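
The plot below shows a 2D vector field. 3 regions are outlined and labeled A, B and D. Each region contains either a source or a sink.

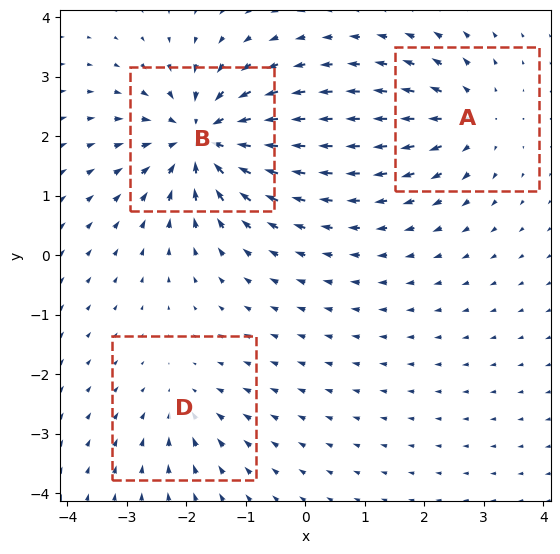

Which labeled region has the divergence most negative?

Divergence at each region's feature centre — A: about +4, B: about -6, D: about -2. Region B is most negative.

B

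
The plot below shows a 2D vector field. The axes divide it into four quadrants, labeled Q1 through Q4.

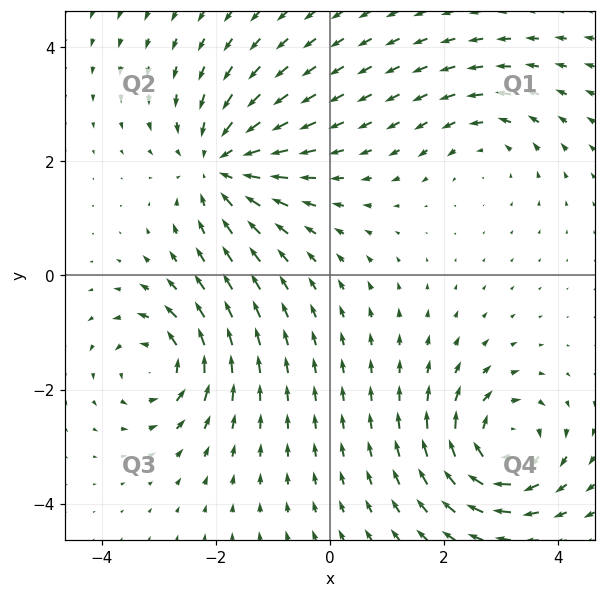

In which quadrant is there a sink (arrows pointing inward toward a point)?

Q2

The sink sits at approximately (-1.9, 1.9), which lies in quadrant Q2. The divergence there is about -5, negative as expected for a sink.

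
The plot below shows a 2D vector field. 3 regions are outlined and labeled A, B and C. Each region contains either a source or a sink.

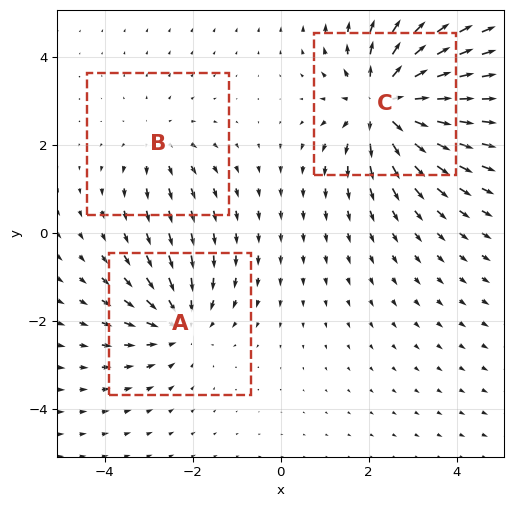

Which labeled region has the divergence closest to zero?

Divergence at each region's feature centre — A: about -3, B: about +2, C: about +5. Region B is closest to zero.

B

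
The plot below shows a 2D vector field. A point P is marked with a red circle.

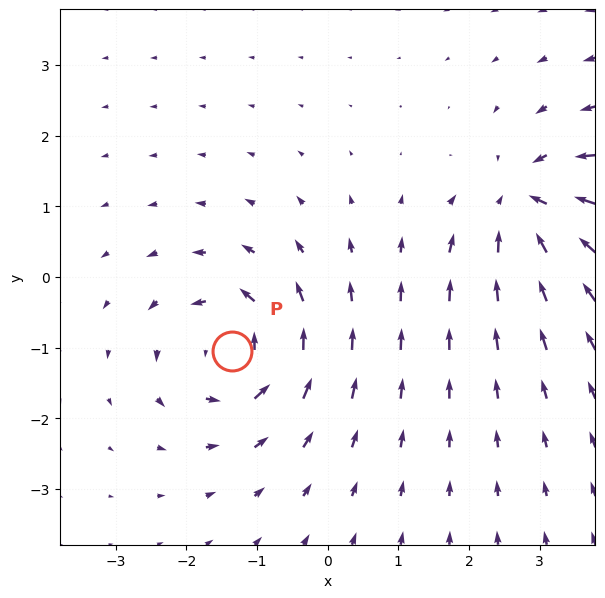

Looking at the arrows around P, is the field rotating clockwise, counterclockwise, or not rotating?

counterclockwise

Near P at (-1.4, -1.1) the arrows circulate counterclockwise. The curl (z-component) there is about +6; positive curl means counterclockwise rotation.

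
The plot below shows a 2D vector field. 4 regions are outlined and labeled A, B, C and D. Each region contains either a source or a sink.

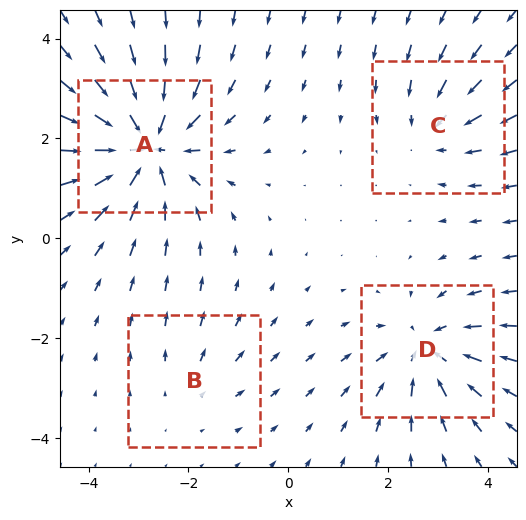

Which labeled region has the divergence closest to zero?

Divergence at each region's feature centre — A: about -8, B: about +2, C: about -3, D: about -5. Region B is closest to zero.

B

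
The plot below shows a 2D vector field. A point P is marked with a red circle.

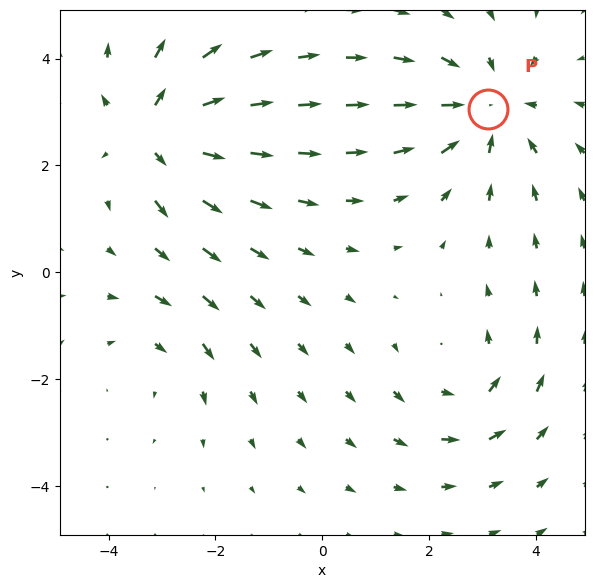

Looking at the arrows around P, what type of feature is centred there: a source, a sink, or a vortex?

At P (3.1, 3.1) the arrows converge inward. Divergence about -4, curl ≈0 — negative divergence with near-zero curl is a sink.

sink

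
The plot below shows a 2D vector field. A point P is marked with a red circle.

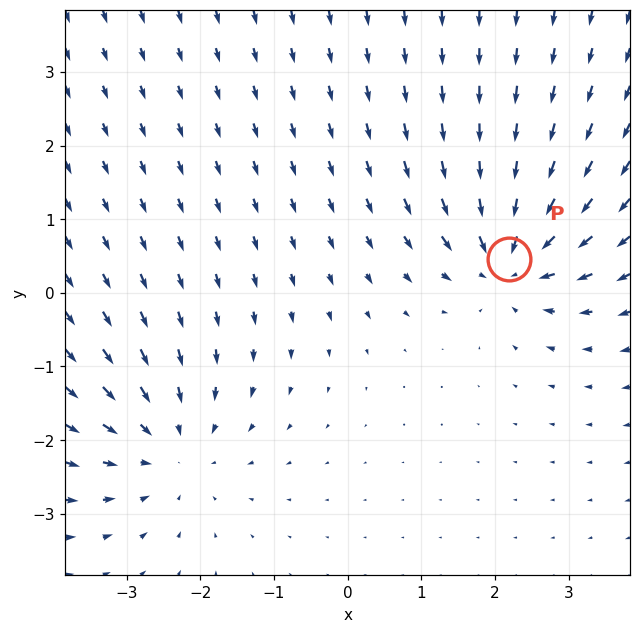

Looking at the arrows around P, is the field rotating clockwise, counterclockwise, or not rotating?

Near P at (2.2, 0.5) the arrows show no circulation. The curl there is ≈0.

not rotating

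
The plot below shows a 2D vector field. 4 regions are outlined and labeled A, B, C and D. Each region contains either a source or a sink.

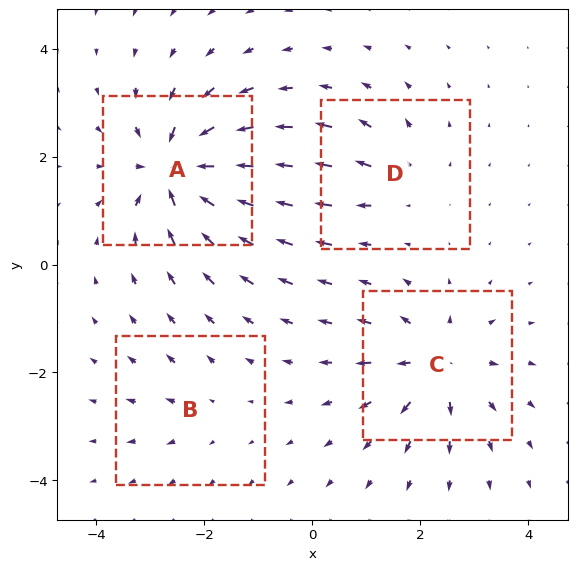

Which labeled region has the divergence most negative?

Divergence at each region's feature centre — A: about -9, B: about +2, C: about +6, D: about +4. Region A is most negative.

A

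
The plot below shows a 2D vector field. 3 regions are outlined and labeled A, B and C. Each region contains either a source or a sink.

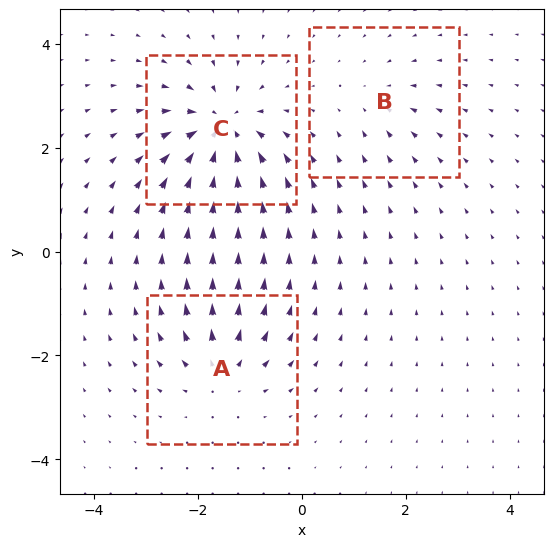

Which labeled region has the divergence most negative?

C

Divergence at each region's feature centre — A: about +4, B: about -2, C: about -6. Region C is most negative.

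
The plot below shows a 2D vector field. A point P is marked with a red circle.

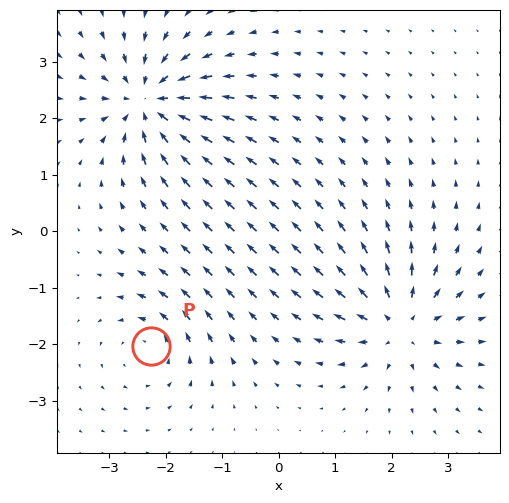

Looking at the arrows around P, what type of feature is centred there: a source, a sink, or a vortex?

vortex

At P (-2.3, -2.0) the arrows circulate counterclockwise. Divergence ≈0, curl about +4 — near-zero divergence with nonzero curl is a vortex.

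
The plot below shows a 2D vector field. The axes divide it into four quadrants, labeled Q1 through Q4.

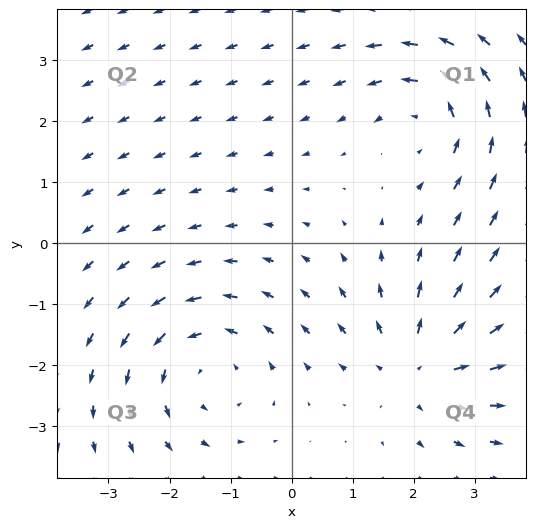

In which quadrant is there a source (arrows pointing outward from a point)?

The source sits at approximately (2.1, -2.0), which lies in quadrant Q4. The divergence there is about +5, positive as expected for a source.

Q4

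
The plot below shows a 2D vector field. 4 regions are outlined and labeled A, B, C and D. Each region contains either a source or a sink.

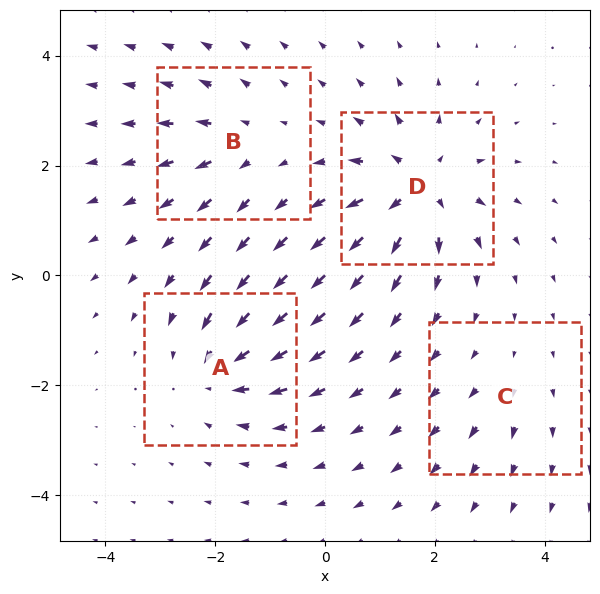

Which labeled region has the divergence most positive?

Divergence at each region's feature centre — A: about -5, B: about +4, C: about +2, D: about +7. Region D is most positive.

D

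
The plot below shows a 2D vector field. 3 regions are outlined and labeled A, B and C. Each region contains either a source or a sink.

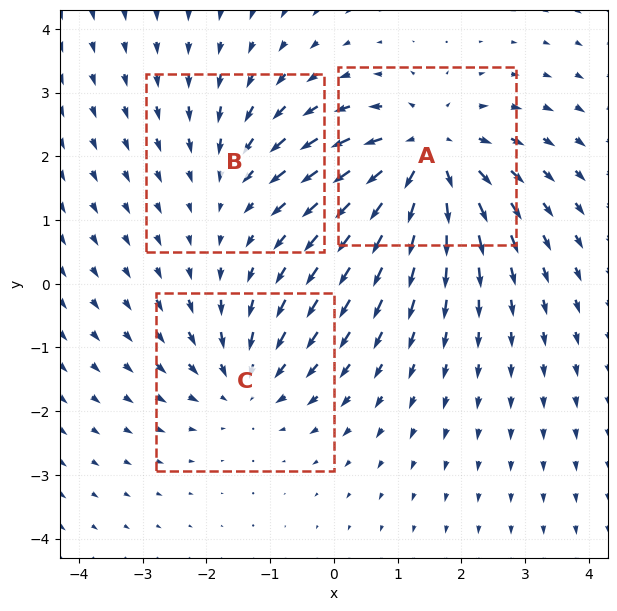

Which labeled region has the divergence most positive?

A

Divergence at each region's feature centre — A: about +5, B: about -2, C: about -3. Region A is most positive.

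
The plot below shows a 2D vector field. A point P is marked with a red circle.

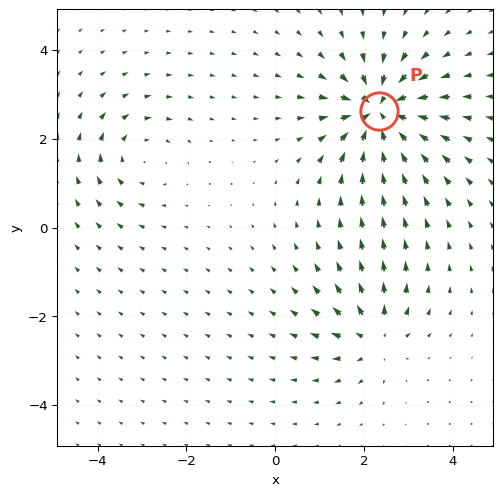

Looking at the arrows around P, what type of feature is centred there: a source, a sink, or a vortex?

sink

At P (2.3, 2.6) the arrows converge inward. Divergence about -7, curl ≈0 — negative divergence with near-zero curl is a sink.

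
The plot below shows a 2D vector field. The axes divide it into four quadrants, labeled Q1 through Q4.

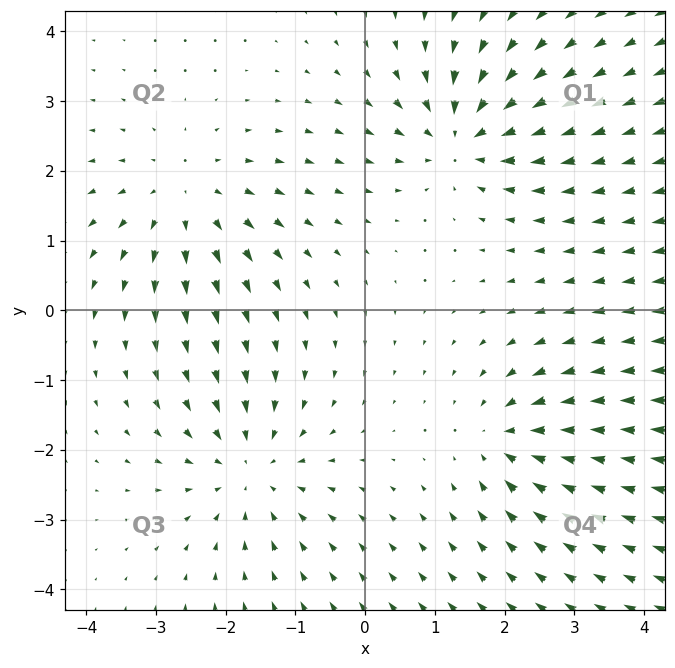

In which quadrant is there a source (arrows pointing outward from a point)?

The source sits at approximately (-2.6, 1.6), which lies in quadrant Q2. The divergence there is about +3, positive as expected for a source.

Q2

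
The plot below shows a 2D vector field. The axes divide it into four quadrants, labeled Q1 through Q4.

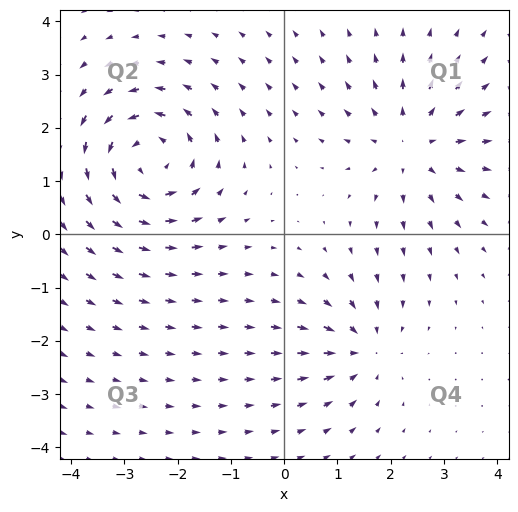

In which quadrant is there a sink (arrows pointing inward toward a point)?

Q4

The sink sits at approximately (1.5, -2.1), which lies in quadrant Q4. The divergence there is about -4, negative as expected for a sink.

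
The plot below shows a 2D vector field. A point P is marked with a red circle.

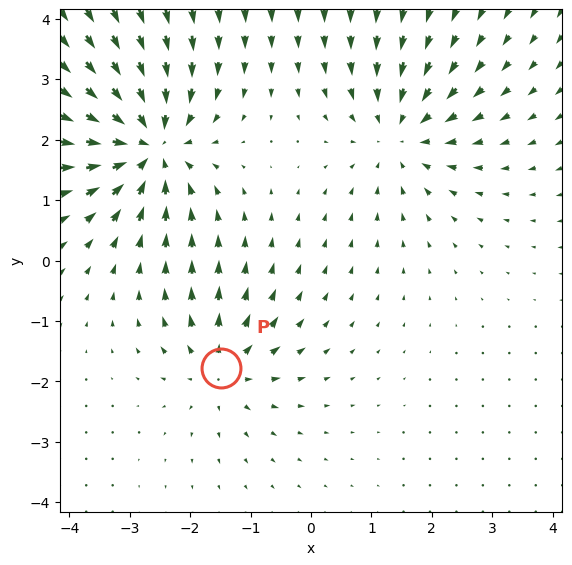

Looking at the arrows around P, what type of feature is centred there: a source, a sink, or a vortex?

At P (-1.5, -1.8) the arrows spread outward. Divergence about +4, curl ≈0 — positive divergence with near-zero curl is a source.

source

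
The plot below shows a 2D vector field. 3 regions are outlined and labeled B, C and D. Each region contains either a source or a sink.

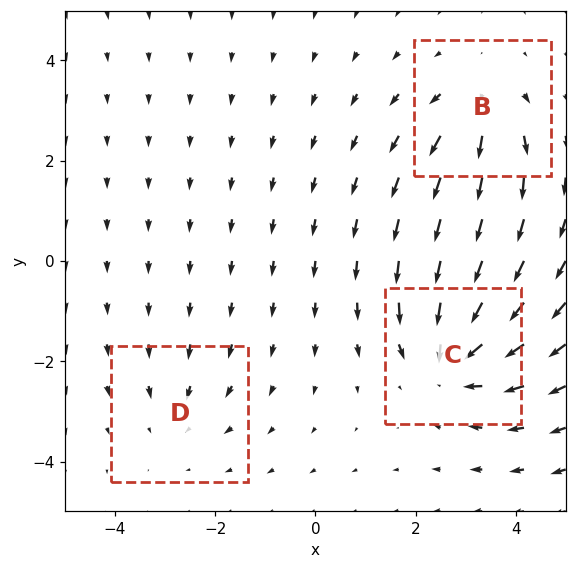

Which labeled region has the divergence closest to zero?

Divergence at each region's feature centre — B: about +3, C: about -5, D: about -2. Region D is closest to zero.

D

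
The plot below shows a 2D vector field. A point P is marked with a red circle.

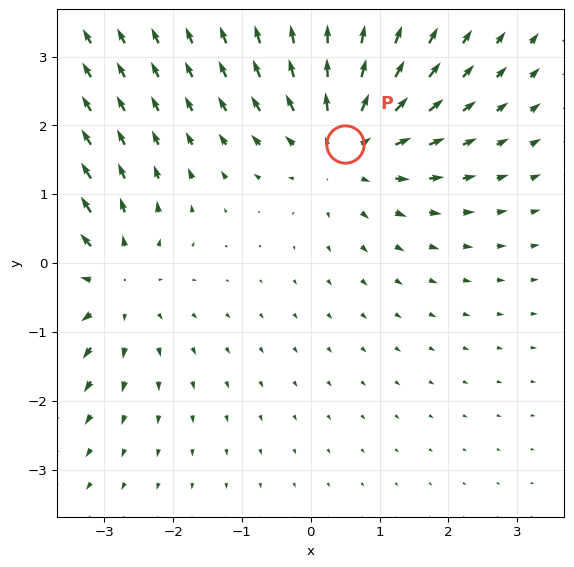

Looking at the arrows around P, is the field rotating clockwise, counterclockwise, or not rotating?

Near P at (0.5, 1.7) the arrows show no circulation. The curl there is ≈0.

not rotating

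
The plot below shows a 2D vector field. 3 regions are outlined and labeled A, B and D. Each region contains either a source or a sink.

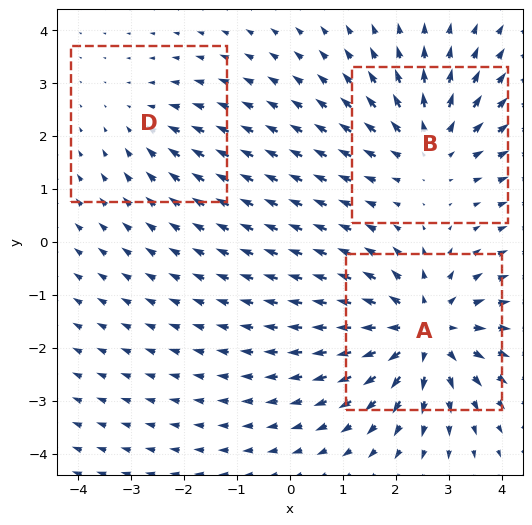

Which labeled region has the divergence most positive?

Divergence at each region's feature centre — A: about +5, B: about +3, D: about -2. Region A is most positive.

A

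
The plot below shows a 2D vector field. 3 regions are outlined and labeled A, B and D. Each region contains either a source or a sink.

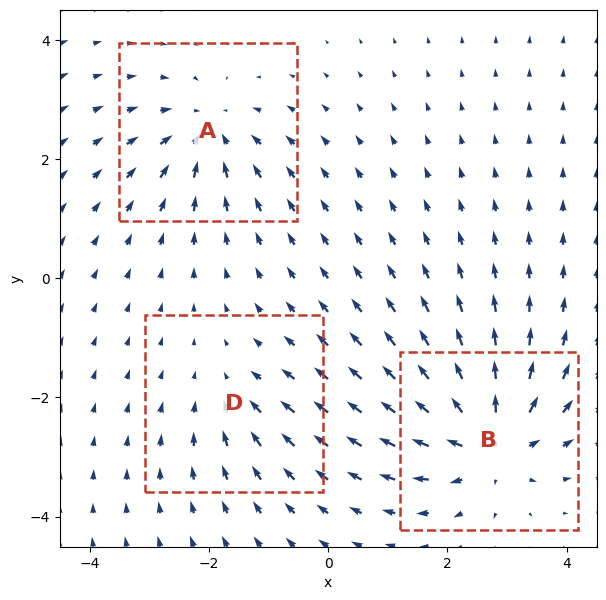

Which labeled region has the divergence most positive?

Divergence at each region's feature centre — A: about -4, B: about +5, D: about -2. Region B is most positive.

B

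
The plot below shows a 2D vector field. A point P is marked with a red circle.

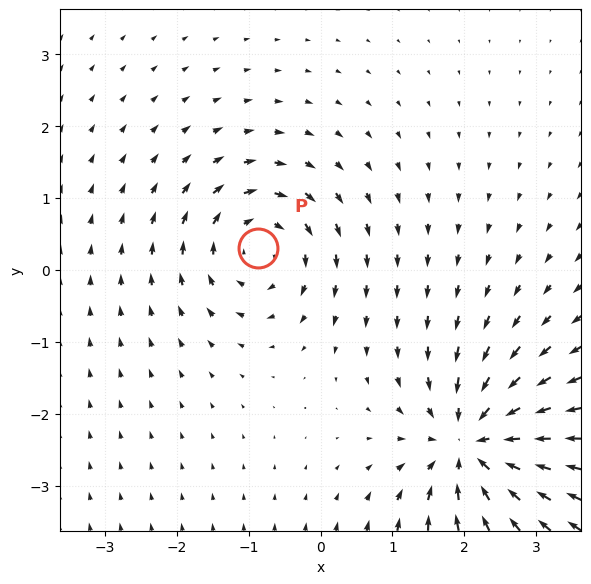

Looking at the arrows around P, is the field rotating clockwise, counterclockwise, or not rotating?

Near P at (-0.9, 0.3) the arrows circulate clockwise. The curl (z-component) there is about -4; negative curl means clockwise rotation.

clockwise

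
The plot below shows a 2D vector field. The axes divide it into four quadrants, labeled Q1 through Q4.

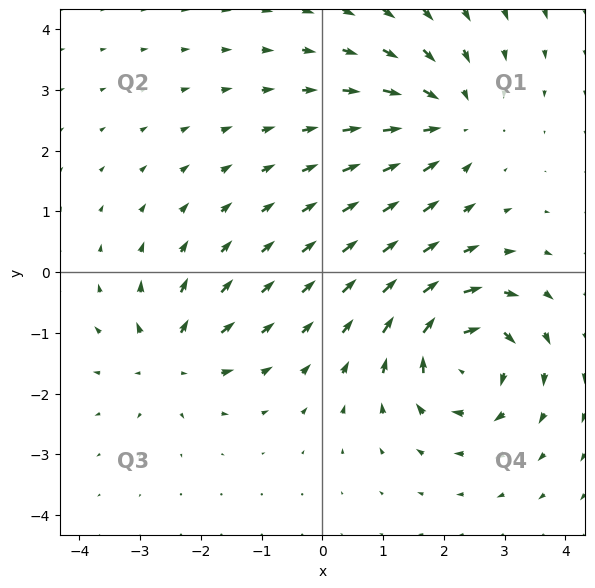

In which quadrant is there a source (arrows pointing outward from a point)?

Q3

The source sits at approximately (-2.5, -1.4), which lies in quadrant Q3. The divergence there is about +5, positive as expected for a source.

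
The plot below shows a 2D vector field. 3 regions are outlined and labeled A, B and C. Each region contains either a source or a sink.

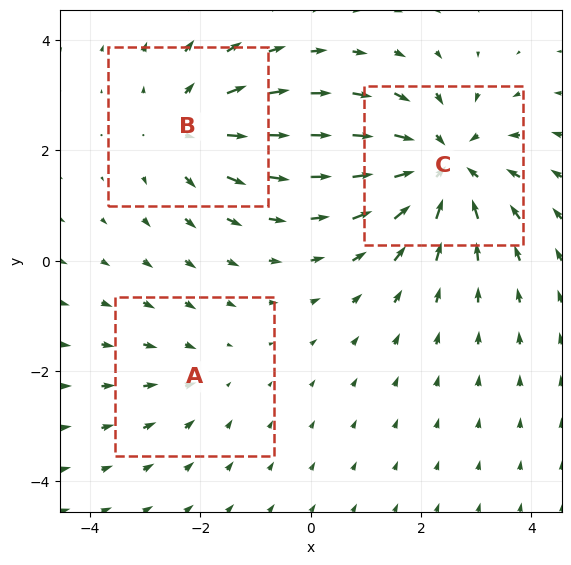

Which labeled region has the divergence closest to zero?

Divergence at each region's feature centre — A: about -2, B: about +3, C: about -5. Region A is closest to zero.

A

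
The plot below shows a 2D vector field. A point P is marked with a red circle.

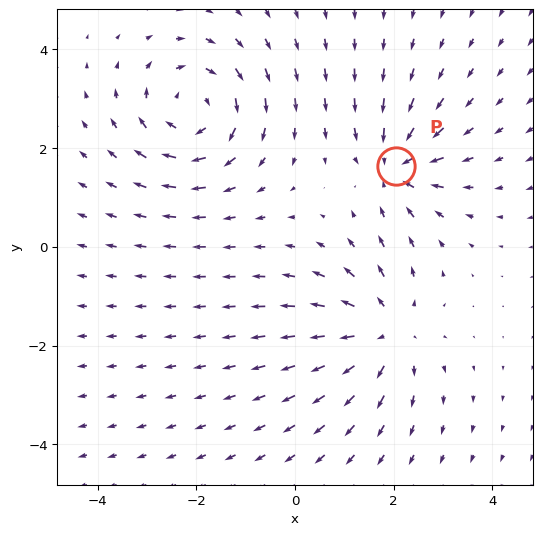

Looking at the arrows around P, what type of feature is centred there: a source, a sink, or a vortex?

At P (2.1, 1.6) the arrows converge inward. Divergence about -4, curl ≈0 — negative divergence with near-zero curl is a sink.

sink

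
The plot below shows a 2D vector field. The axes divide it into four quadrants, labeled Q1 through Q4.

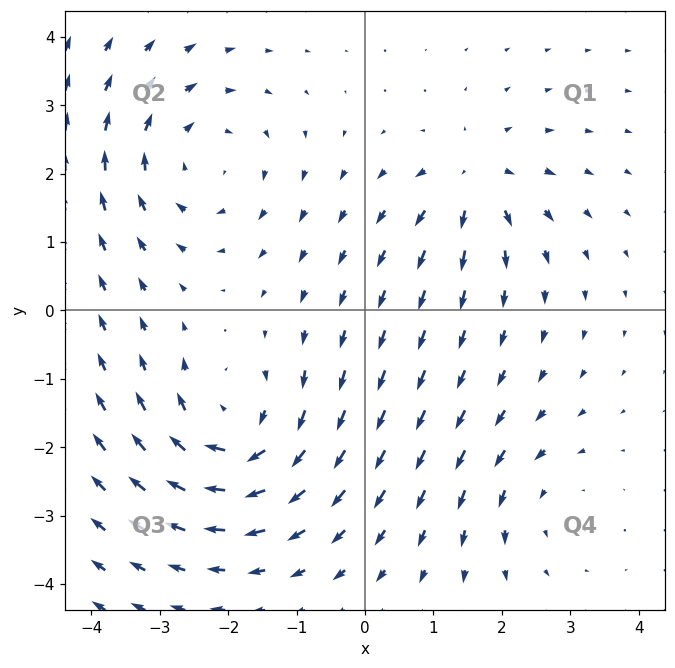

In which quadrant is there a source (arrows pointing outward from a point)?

Q1

The source sits at approximately (1.6, 1.9), which lies in quadrant Q1. The divergence there is about +5, positive as expected for a source.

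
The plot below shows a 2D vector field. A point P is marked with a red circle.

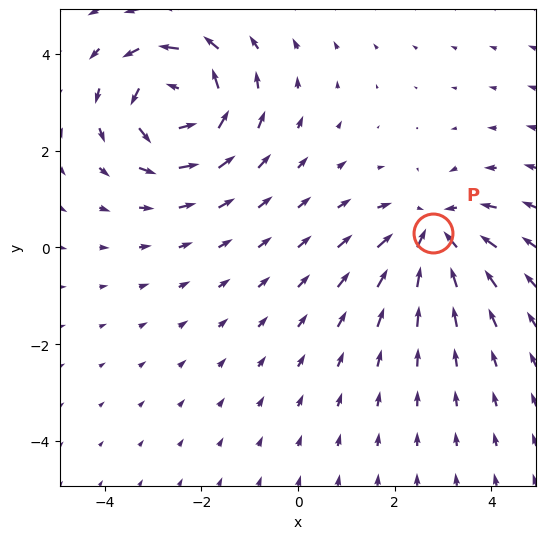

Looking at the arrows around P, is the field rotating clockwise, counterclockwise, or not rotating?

Near P at (2.8, 0.3) the arrows show no circulation. The curl there is ≈0.

not rotating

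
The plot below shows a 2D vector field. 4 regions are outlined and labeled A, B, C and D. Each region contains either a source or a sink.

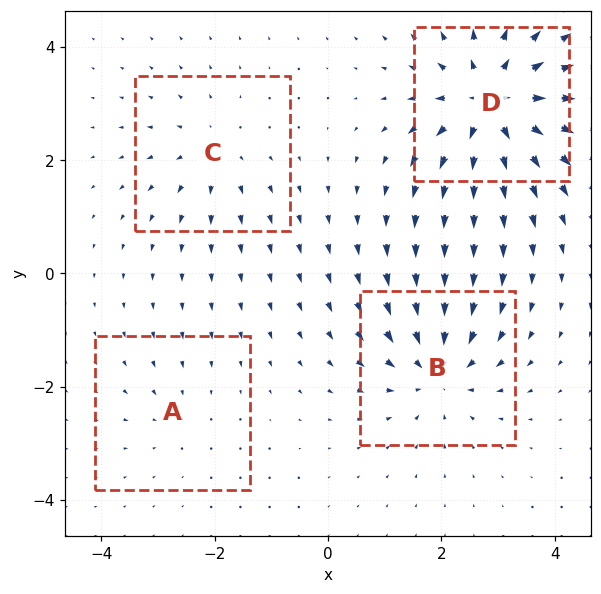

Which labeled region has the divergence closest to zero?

A

Divergence at each region's feature centre — A: about -2, B: about -5, C: about +4, D: about +8. Region A is closest to zero.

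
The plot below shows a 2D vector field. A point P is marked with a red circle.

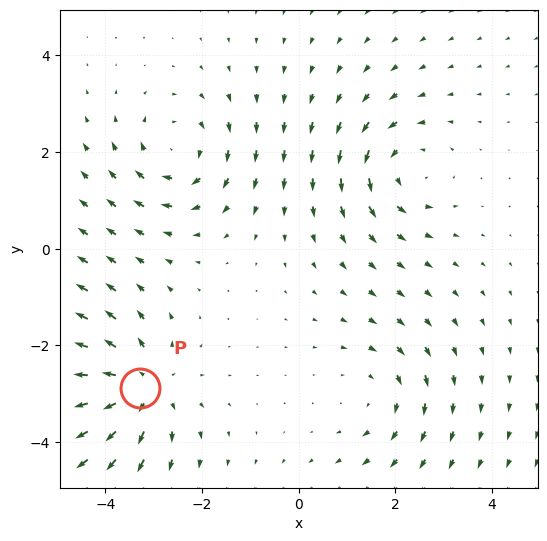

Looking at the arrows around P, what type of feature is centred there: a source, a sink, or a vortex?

source

At P (-3.3, -2.9) the arrows spread outward. Divergence about +4, curl ≈0 — positive divergence with near-zero curl is a source.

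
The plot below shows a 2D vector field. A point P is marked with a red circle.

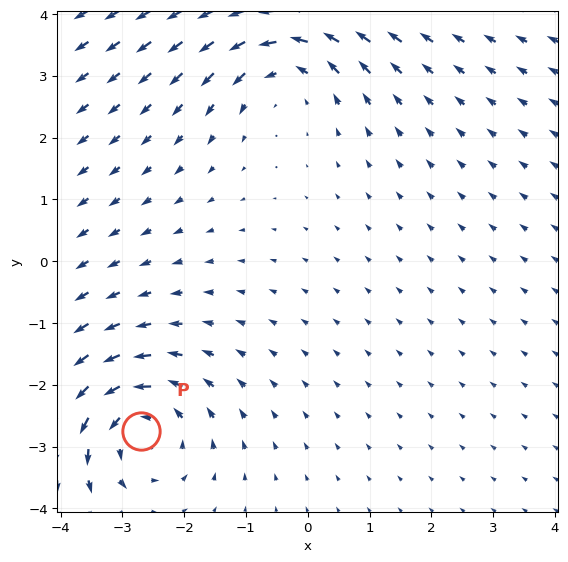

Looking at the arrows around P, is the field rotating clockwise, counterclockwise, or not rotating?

Near P at (-2.7, -2.7) the arrows circulate counterclockwise. The curl (z-component) there is about +3; positive curl means counterclockwise rotation.

counterclockwise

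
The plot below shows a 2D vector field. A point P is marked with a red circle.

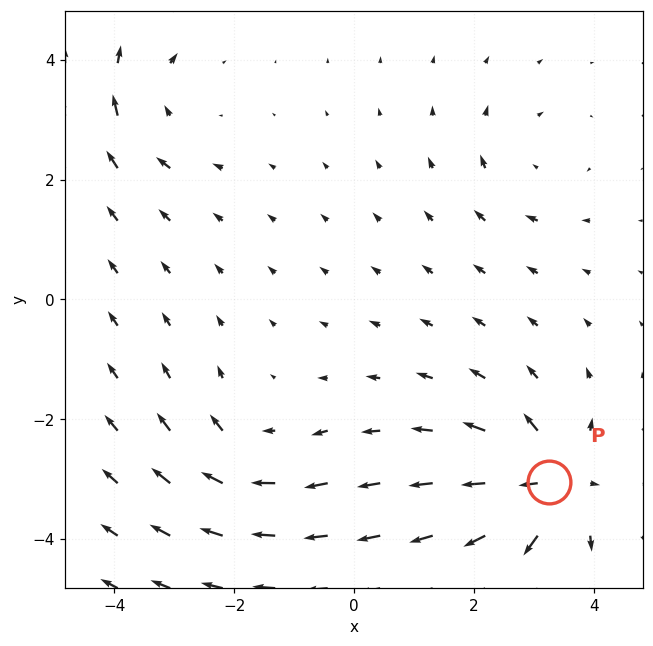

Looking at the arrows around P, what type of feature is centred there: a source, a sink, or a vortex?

At P (3.3, -3.1) the arrows spread outward. Divergence about +7, curl ≈0 — positive divergence with near-zero curl is a source.

source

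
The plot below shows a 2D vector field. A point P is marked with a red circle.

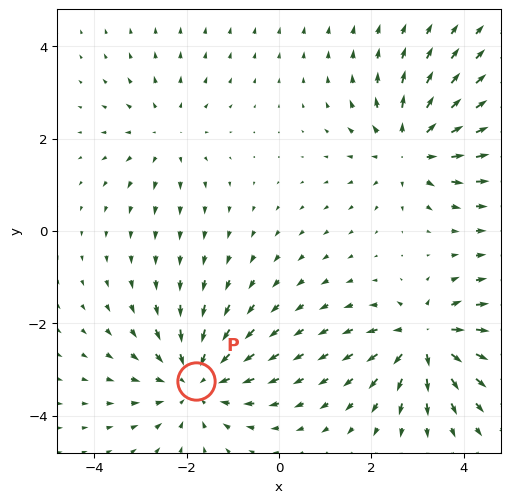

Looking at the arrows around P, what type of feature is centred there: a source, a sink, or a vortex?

sink

At P (-1.8, -3.3) the arrows converge inward. Divergence about -4, curl ≈0 — negative divergence with near-zero curl is a sink.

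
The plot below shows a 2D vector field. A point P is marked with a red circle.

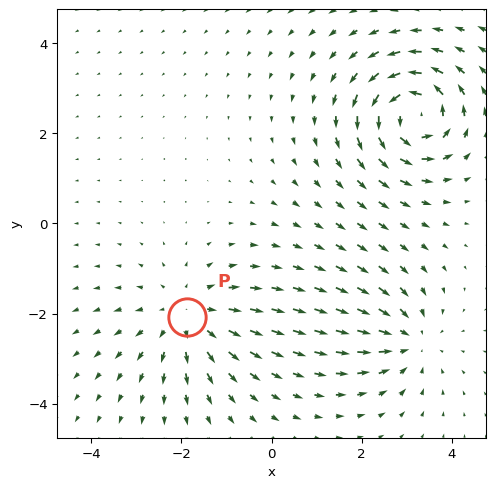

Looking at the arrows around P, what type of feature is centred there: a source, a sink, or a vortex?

source

At P (-1.9, -2.1) the arrows spread outward. Divergence about +4, curl ≈0 — positive divergence with near-zero curl is a source.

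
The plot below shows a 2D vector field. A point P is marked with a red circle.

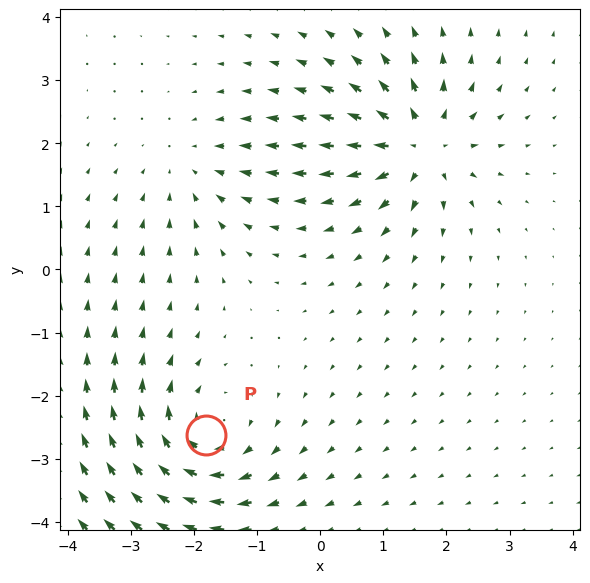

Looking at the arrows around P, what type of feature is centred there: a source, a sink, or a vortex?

vortex

At P (-1.8, -2.6) the arrows circulate clockwise. Divergence ≈0, curl about -4 — near-zero divergence with nonzero curl is a vortex.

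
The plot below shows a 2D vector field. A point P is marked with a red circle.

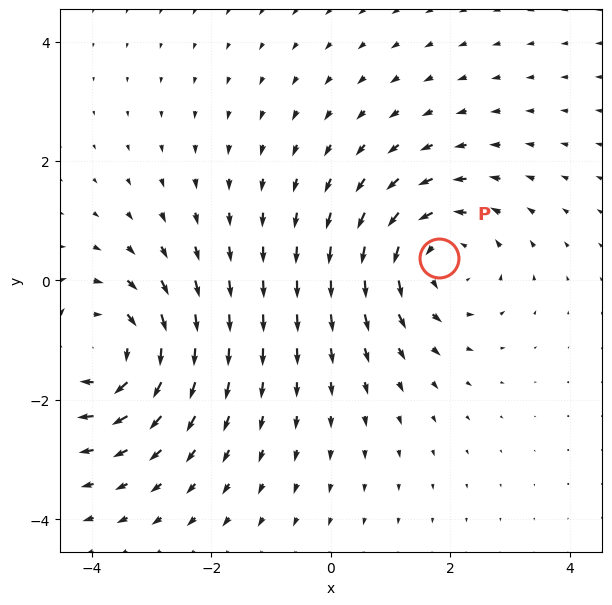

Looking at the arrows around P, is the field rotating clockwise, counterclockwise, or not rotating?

Near P at (1.8, 0.4) the arrows circulate counterclockwise. The curl (z-component) there is about +4; positive curl means counterclockwise rotation.

counterclockwise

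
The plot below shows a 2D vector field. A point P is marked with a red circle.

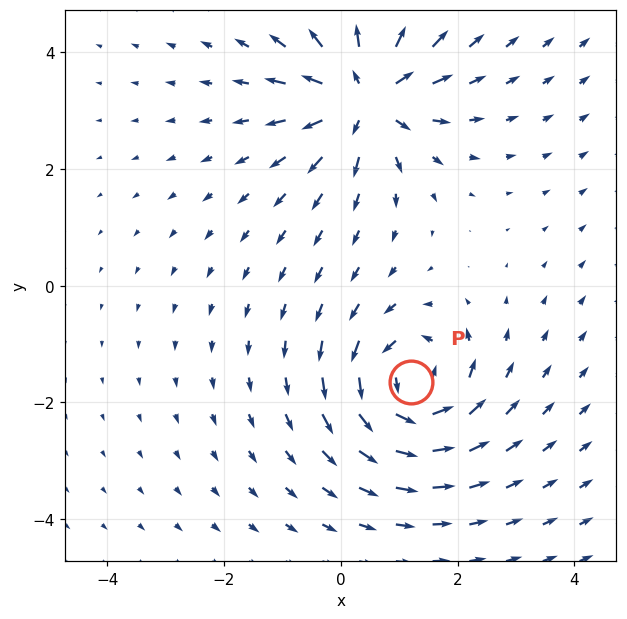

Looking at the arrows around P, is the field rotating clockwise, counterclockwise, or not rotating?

Near P at (1.2, -1.7) the arrows circulate counterclockwise. The curl (z-component) there is about +5; positive curl means counterclockwise rotation.

counterclockwise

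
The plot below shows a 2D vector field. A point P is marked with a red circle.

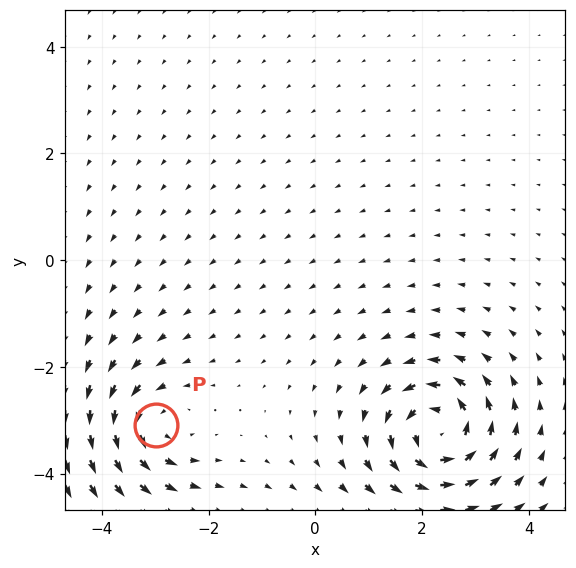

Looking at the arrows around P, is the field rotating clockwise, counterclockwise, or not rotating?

Near P at (-3.0, -3.1) the arrows circulate counterclockwise. The curl (z-component) there is about +5; positive curl means counterclockwise rotation.

counterclockwise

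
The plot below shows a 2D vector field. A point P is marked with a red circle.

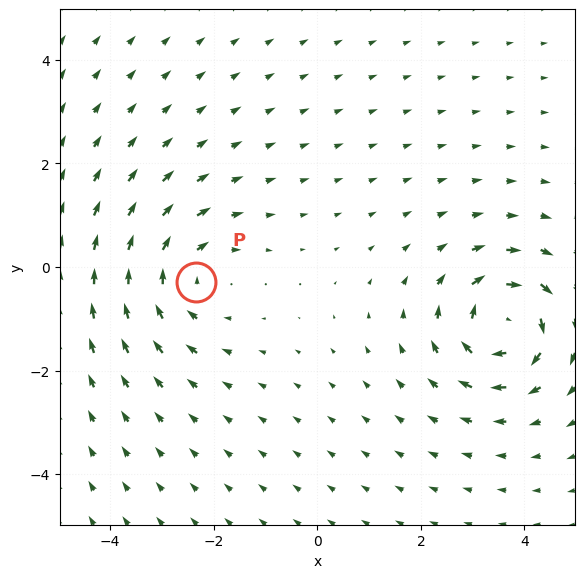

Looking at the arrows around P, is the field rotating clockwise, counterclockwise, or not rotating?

Near P at (-2.3, -0.3) the arrows circulate clockwise. The curl (z-component) there is about -2; negative curl means clockwise rotation.

clockwise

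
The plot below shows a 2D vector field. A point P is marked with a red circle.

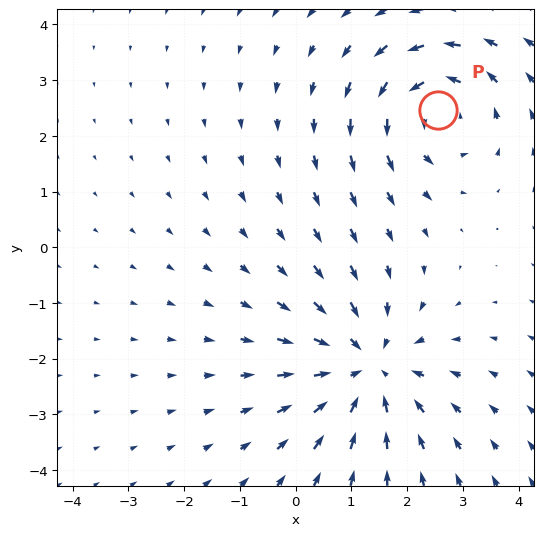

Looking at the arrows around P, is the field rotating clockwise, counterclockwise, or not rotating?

Near P at (2.6, 2.5) the arrows circulate counterclockwise. The curl (z-component) there is about +4; positive curl means counterclockwise rotation.

counterclockwise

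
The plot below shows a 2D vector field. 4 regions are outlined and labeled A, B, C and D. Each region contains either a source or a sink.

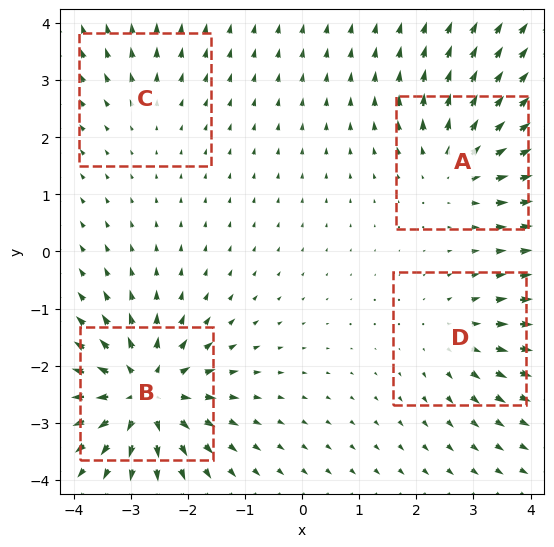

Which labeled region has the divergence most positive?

B

Divergence at each region's feature centre — A: about +5, B: about +8, C: about +2, D: about +4. Region B is most positive.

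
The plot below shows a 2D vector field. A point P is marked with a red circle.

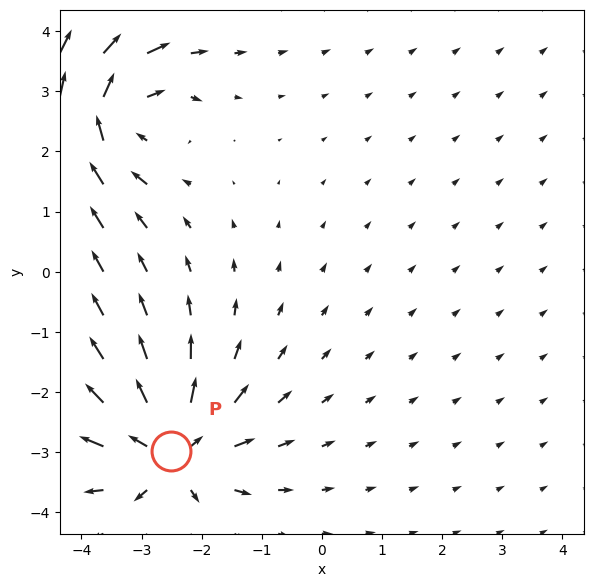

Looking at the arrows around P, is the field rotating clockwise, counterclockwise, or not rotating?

Near P at (-2.5, -3.0) the arrows show no circulation. The curl there is ≈0.

not rotating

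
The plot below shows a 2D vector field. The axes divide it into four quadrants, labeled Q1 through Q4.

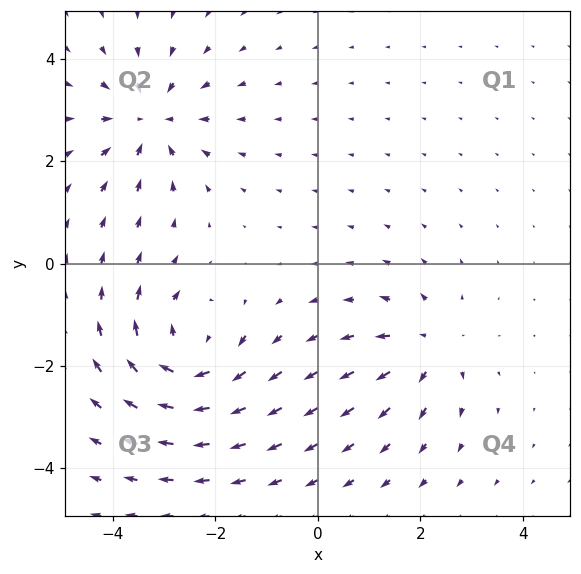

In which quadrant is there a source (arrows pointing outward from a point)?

The source sits at approximately (2.2, -1.6), which lies in quadrant Q4. The divergence there is about +3, positive as expected for a source.

Q4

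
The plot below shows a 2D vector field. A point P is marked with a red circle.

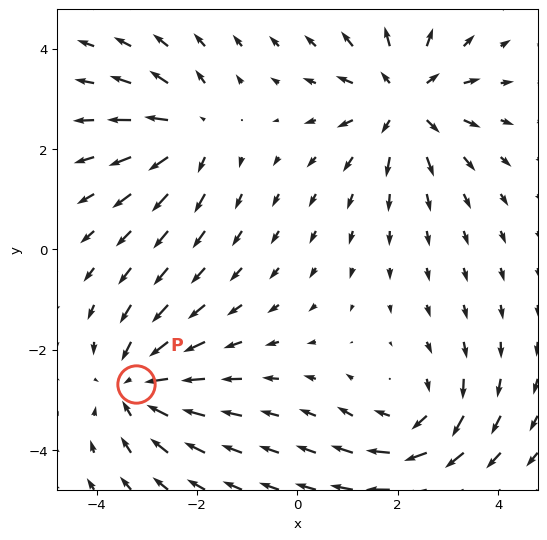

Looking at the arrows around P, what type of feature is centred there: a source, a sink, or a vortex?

At P (-3.2, -2.7) the arrows converge inward. Divergence about -4, curl ≈0 — negative divergence with near-zero curl is a sink.

sink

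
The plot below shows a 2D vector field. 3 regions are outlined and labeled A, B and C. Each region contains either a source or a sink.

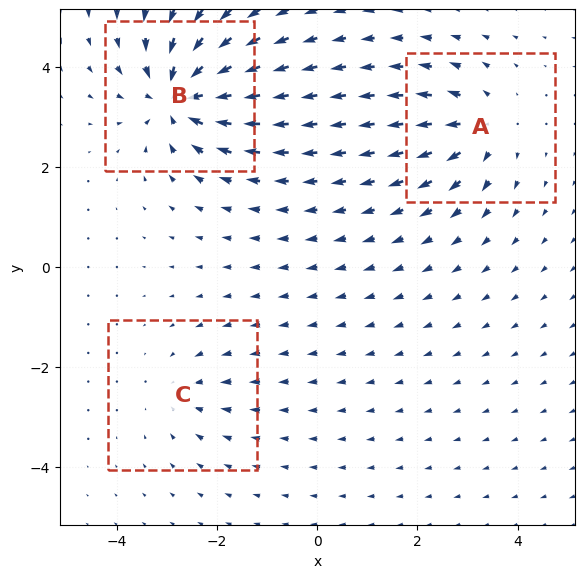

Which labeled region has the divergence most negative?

Divergence at each region's feature centre — A: about +4, B: about -6, C: about -2. Region B is most negative.

B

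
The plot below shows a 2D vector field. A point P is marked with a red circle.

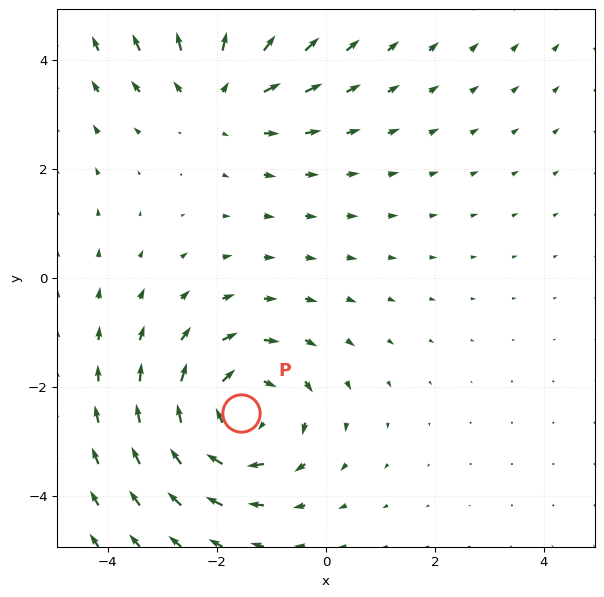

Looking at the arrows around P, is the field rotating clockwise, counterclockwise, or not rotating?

Near P at (-1.6, -2.5) the arrows circulate clockwise. The curl (z-component) there is about -3; negative curl means clockwise rotation.

clockwise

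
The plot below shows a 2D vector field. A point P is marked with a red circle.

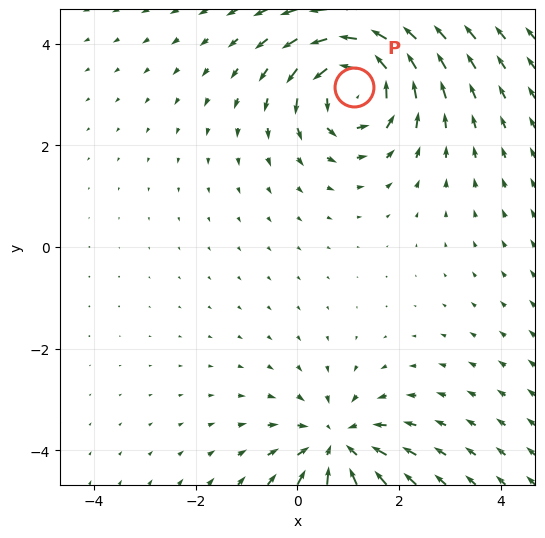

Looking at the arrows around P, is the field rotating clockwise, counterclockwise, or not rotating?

Near P at (1.1, 3.1) the arrows circulate counterclockwise. The curl (z-component) there is about +4; positive curl means counterclockwise rotation.

counterclockwise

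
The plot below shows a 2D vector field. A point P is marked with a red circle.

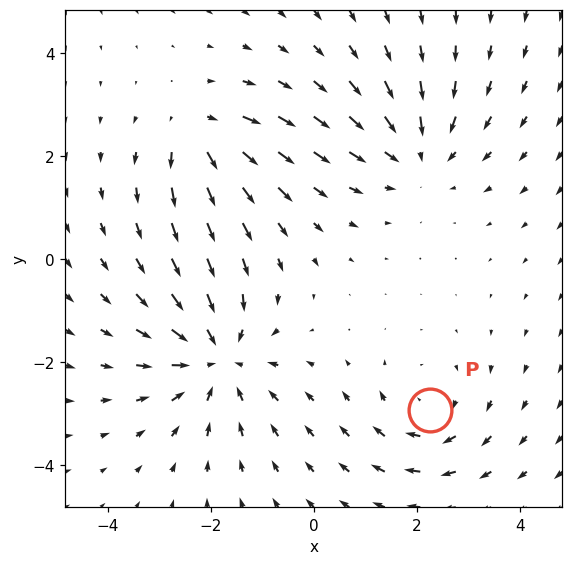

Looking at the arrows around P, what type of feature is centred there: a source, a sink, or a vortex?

vortex

At P (2.3, -2.9) the arrows circulate clockwise. Divergence ≈0, curl about -3 — near-zero divergence with nonzero curl is a vortex.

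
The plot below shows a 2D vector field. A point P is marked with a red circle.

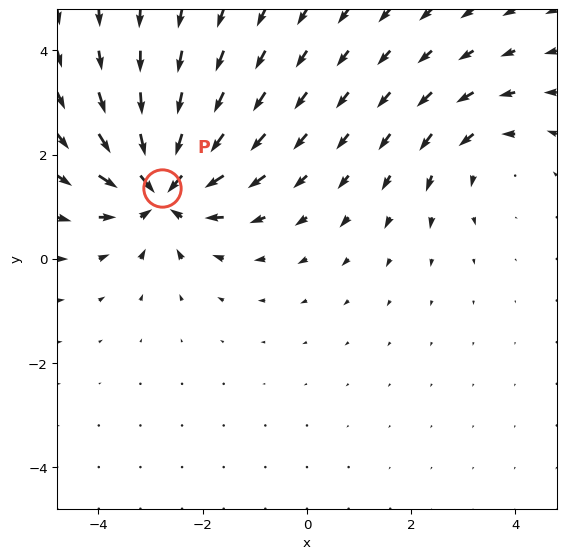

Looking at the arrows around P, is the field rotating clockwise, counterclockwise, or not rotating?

not rotating

Near P at (-2.8, 1.4) the arrows show no circulation. The curl there is ≈0.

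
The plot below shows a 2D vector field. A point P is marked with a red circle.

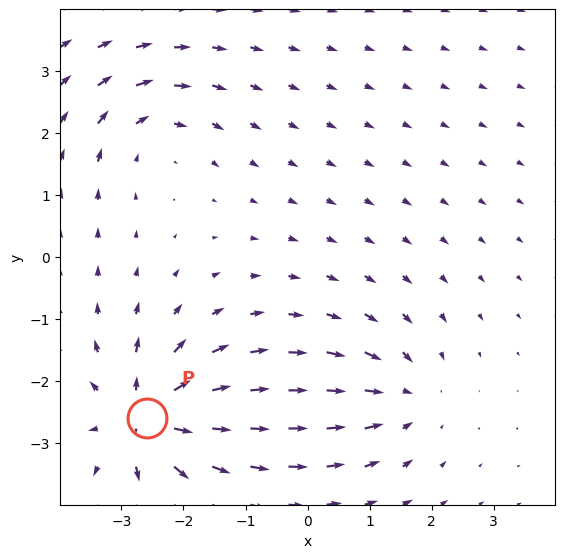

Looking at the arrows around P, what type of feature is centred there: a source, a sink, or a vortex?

At P (-2.6, -2.6) the arrows spread outward. Divergence about +7, curl ≈0 — positive divergence with near-zero curl is a source.

source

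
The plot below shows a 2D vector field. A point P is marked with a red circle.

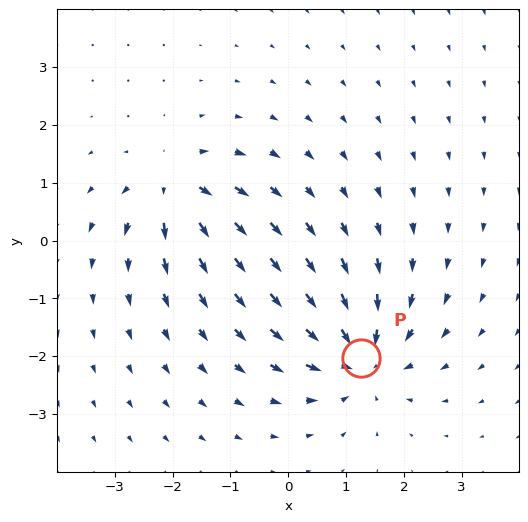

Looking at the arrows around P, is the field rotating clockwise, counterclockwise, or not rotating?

Near P at (1.3, -2.0) the arrows show no circulation. The curl there is ≈0.

not rotating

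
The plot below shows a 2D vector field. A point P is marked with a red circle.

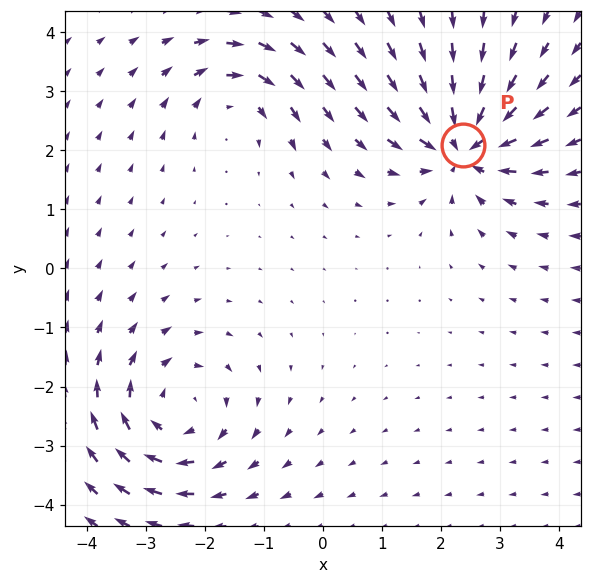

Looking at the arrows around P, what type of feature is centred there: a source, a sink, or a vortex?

sink

At P (2.4, 2.1) the arrows converge inward. Divergence about -7, curl ≈0 — negative divergence with near-zero curl is a sink.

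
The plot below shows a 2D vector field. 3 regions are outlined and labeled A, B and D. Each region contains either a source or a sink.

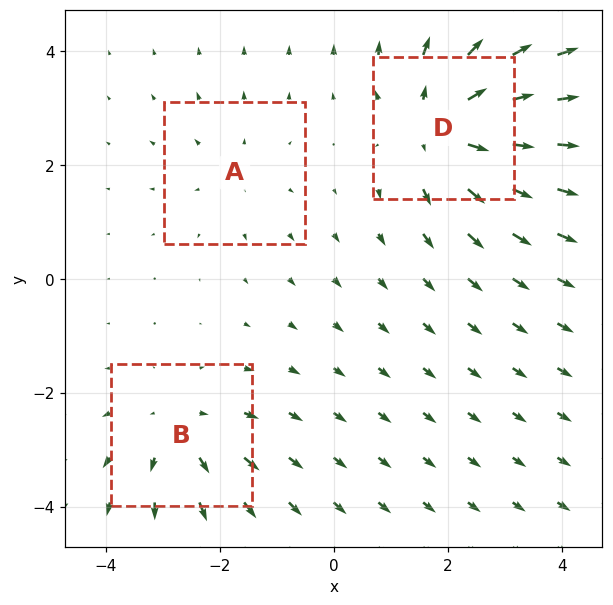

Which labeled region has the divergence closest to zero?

Divergence at each region's feature centre — A: about +2, B: about +3, D: about +5. Region A is closest to zero.

A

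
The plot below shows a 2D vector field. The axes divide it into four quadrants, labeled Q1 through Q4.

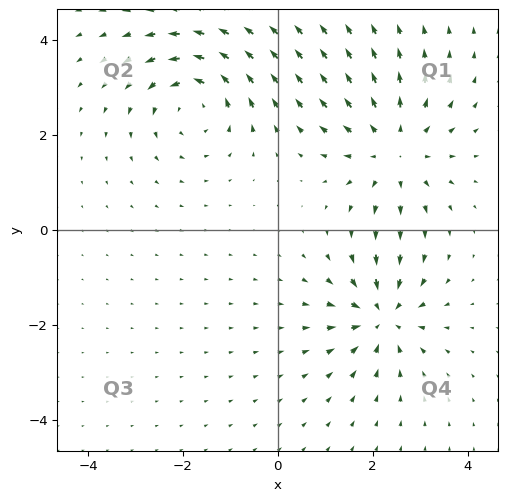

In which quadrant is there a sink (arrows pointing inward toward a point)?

The sink sits at approximately (2.2, -1.8), which lies in quadrant Q4. The divergence there is about -5, negative as expected for a sink.

Q4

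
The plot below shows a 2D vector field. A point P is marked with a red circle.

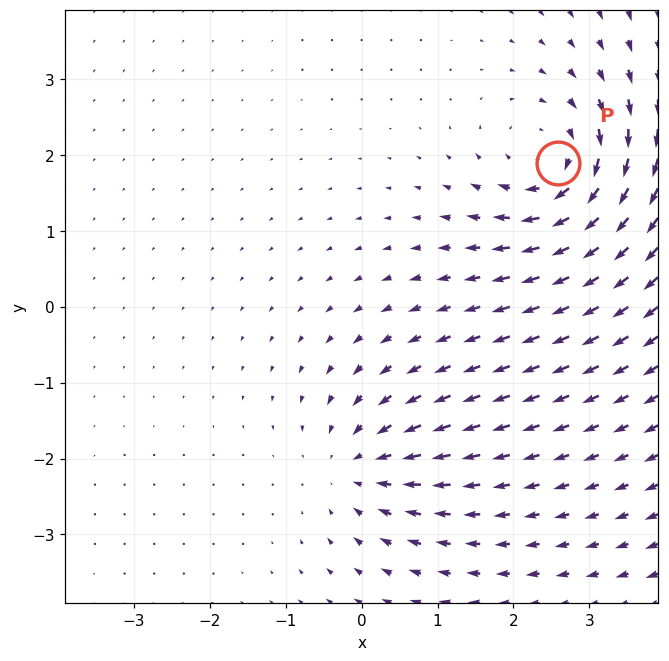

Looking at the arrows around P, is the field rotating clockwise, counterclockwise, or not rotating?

Near P at (2.6, 1.9) the arrows circulate clockwise. The curl (z-component) there is about -6; negative curl means clockwise rotation.

clockwise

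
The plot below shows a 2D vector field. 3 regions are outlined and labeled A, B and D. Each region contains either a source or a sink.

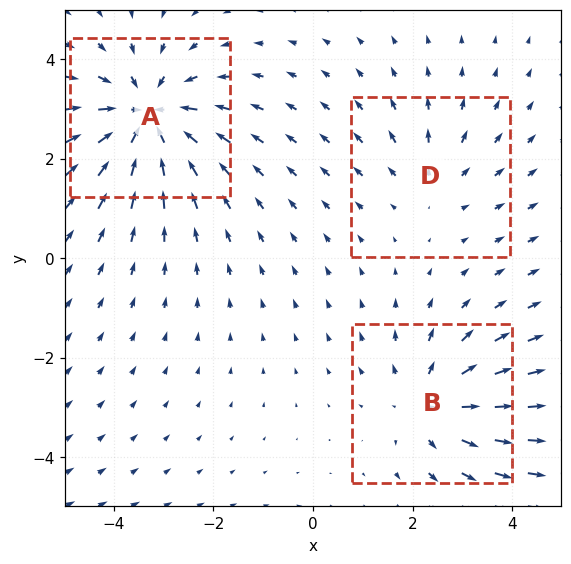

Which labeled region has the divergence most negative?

A

Divergence at each region's feature centre — A: about -5, B: about +3, D: about +2. Region A is most negative.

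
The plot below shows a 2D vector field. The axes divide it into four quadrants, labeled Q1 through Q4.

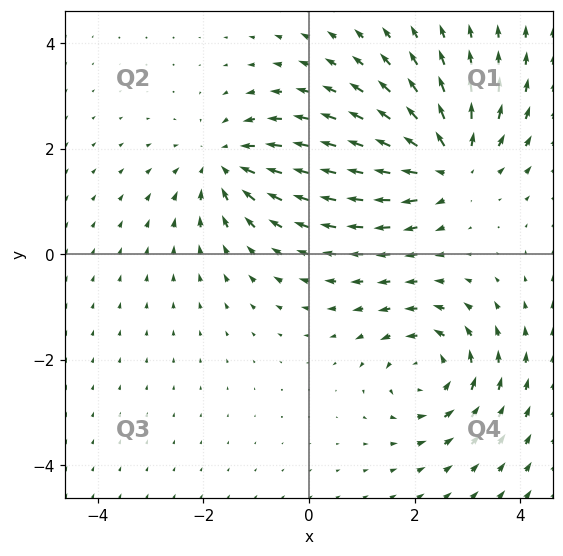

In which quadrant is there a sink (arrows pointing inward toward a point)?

The sink sits at approximately (-1.6, 1.7), which lies in quadrant Q2. The divergence there is about -4, negative as expected for a sink.

Q2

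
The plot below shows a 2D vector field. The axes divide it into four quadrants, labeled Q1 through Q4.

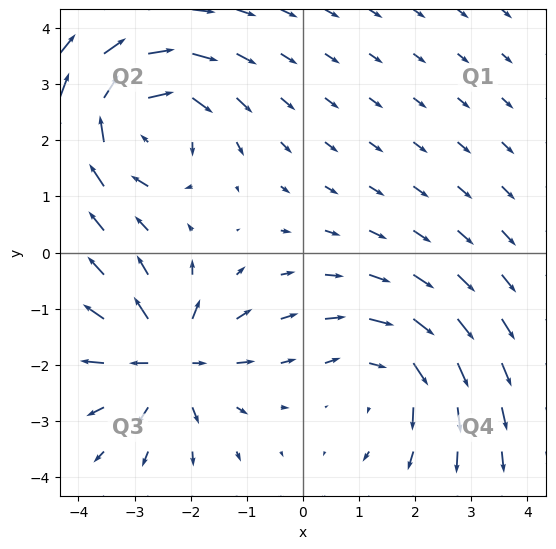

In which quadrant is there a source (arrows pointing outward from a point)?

Q3

The source sits at approximately (-2.4, -1.9), which lies in quadrant Q3. The divergence there is about +5, positive as expected for a source.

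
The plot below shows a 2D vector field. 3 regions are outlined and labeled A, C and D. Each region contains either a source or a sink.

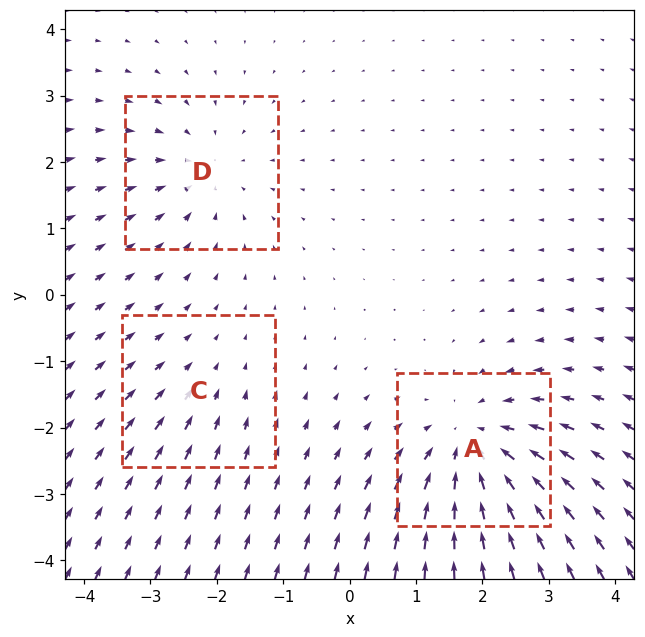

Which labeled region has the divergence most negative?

Divergence at each region's feature centre — A: about -5, C: about -2, D: about -3. Region A is most negative.

A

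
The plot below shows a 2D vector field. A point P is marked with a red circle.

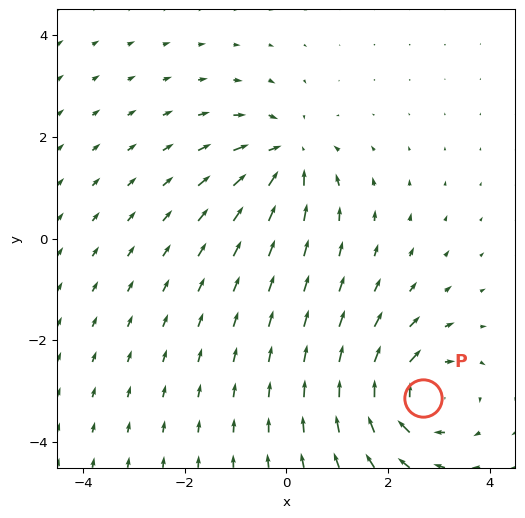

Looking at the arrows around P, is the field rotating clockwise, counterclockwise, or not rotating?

Near P at (2.7, -3.1) the arrows circulate clockwise. The curl (z-component) there is about -4; negative curl means clockwise rotation.

clockwise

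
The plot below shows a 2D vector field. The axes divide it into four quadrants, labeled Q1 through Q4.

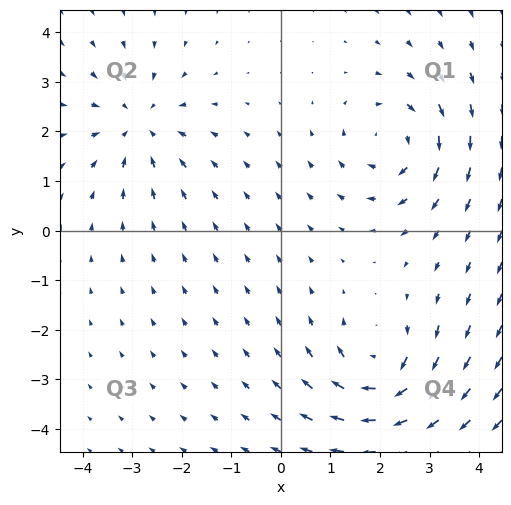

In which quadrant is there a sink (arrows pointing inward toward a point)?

The sink sits at approximately (-2.9, 2.1), which lies in quadrant Q2. The divergence there is about -2, negative as expected for a sink.

Q2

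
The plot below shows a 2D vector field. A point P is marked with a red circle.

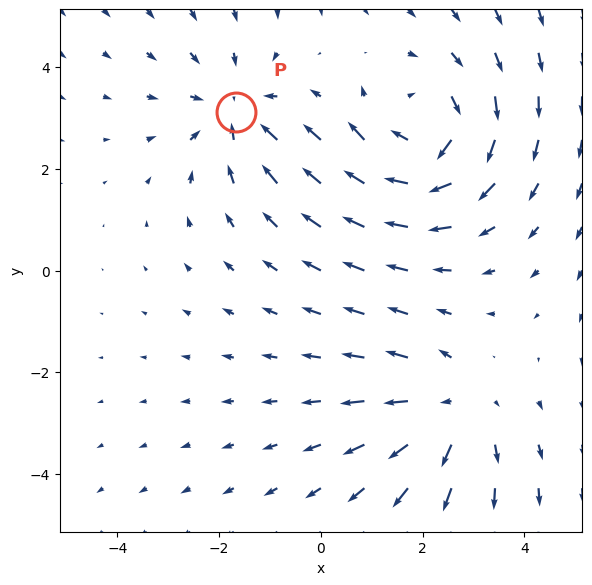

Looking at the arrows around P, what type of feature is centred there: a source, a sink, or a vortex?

At P (-1.7, 3.1) the arrows converge inward. Divergence about -3, curl ≈0 — negative divergence with near-zero curl is a sink.

sink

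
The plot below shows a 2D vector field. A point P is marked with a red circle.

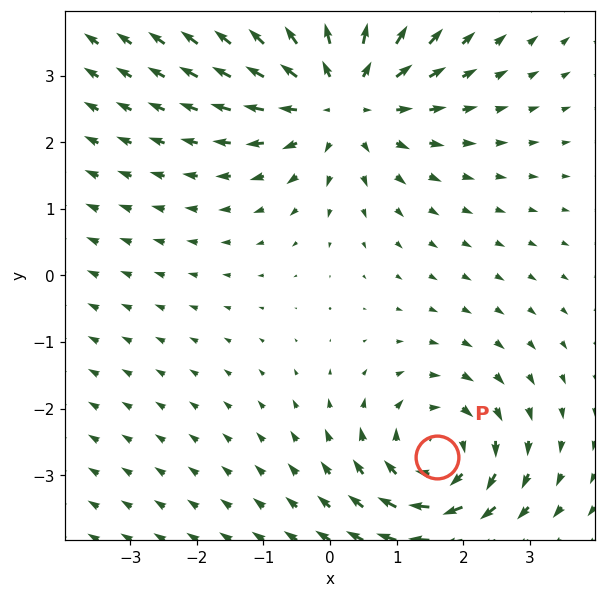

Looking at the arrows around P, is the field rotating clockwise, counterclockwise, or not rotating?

clockwise

Near P at (1.6, -2.7) the arrows circulate clockwise. The curl (z-component) there is about -4; negative curl means clockwise rotation.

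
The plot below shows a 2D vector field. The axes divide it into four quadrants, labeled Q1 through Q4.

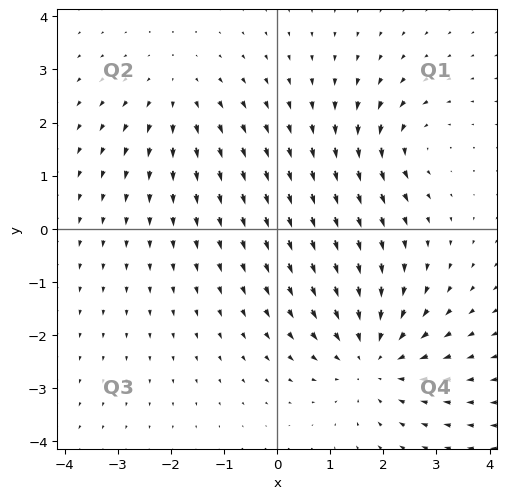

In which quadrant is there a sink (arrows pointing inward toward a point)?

Q4

The sink sits at approximately (1.8, -2.4), which lies in quadrant Q4. The divergence there is about -3, negative as expected for a sink.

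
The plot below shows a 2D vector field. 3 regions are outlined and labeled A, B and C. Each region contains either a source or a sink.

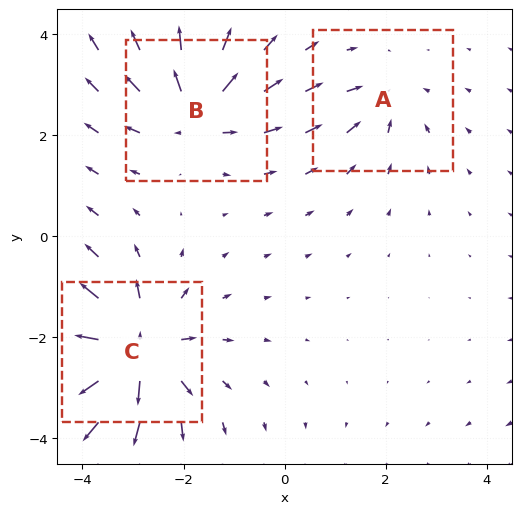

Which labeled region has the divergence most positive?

Divergence at each region's feature centre — A: about -2, B: about +4, C: about +6. Region C is most positive.

C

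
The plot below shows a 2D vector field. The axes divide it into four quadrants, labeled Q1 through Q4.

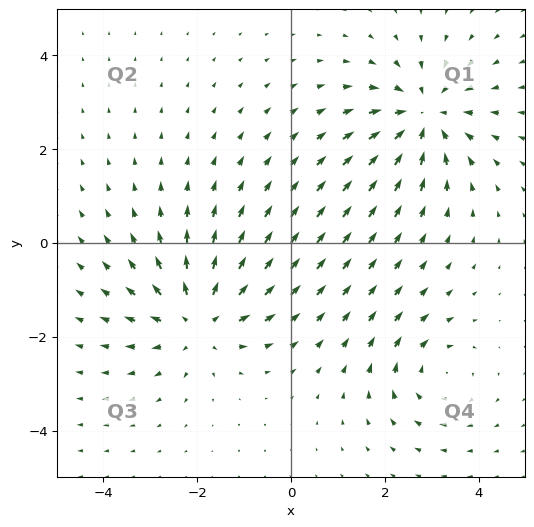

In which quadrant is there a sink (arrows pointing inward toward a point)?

Q1

The sink sits at approximately (2.8, 2.7), which lies in quadrant Q1. The divergence there is about -4, negative as expected for a sink.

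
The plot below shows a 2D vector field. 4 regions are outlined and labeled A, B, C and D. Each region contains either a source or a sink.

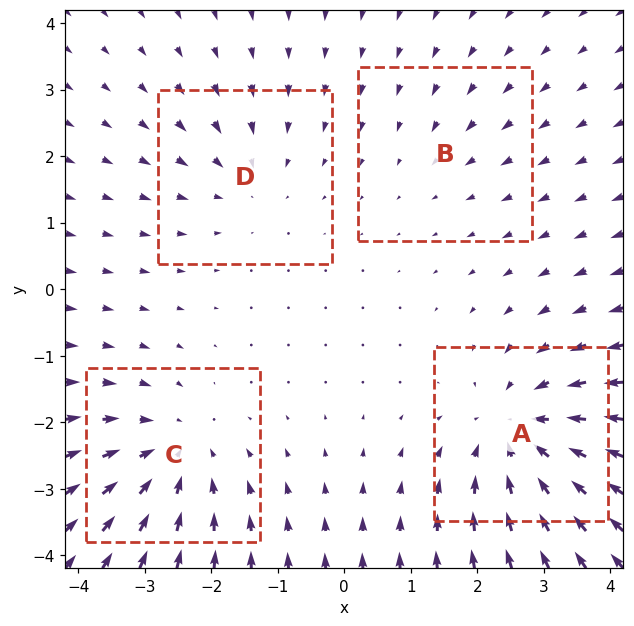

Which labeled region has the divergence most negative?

Divergence at each region's feature centre — A: about -6, B: about -2, C: about -5, D: about -3. Region A is most negative.

A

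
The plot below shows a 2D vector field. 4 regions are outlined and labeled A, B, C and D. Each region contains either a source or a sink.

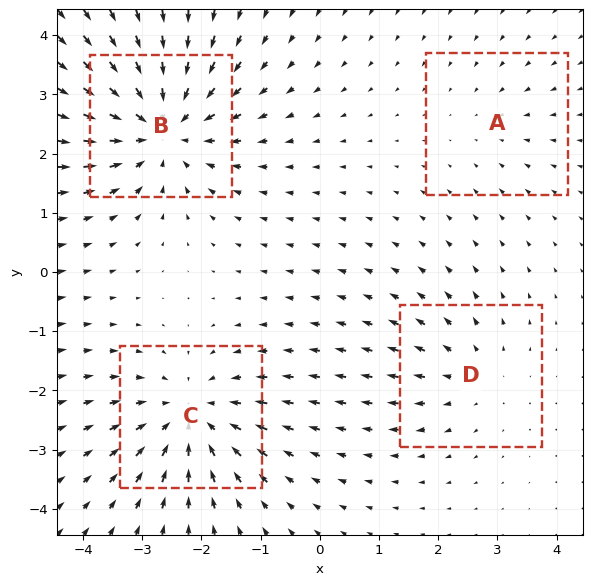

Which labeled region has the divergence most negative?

Divergence at each region's feature centre — A: about -2, B: about -6, C: about -5, D: about +3. Region B is most negative.

B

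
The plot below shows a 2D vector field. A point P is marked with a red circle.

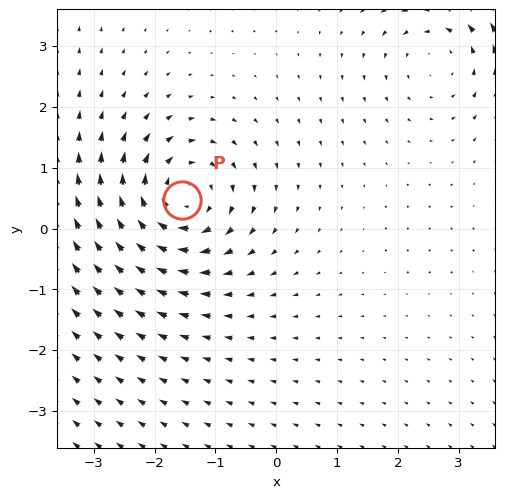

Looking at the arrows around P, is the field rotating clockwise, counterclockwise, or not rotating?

clockwise

Near P at (-1.5, 0.5) the arrows circulate clockwise. The curl (z-component) there is about -5; negative curl means clockwise rotation.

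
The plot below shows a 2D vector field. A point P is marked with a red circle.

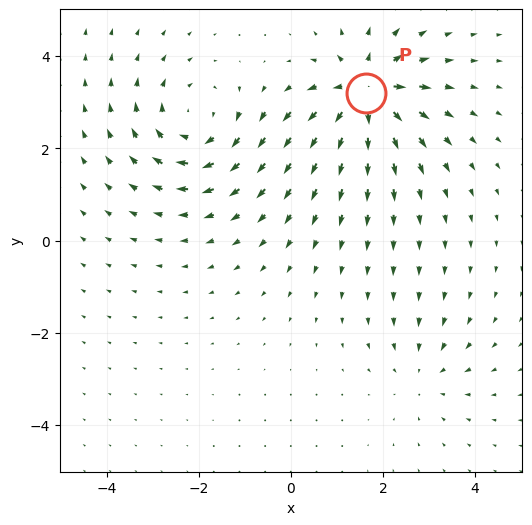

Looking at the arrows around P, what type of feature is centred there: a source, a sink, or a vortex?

At P (1.6, 3.2) the arrows spread outward. Divergence about +7, curl ≈0 — positive divergence with near-zero curl is a source.

source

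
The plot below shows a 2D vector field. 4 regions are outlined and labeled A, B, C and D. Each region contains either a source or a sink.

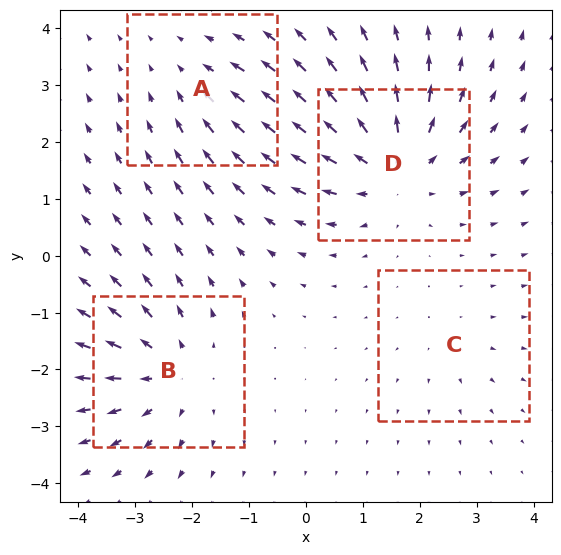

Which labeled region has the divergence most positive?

D

Divergence at each region's feature centre — A: about -3, B: about +4, C: about +2, D: about +6. Region D is most positive.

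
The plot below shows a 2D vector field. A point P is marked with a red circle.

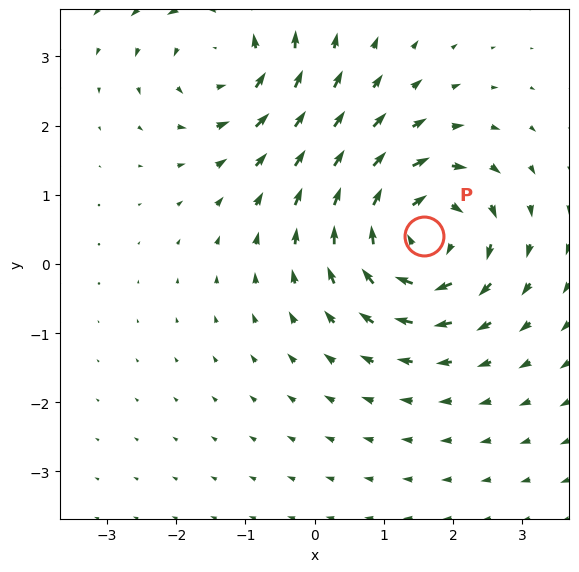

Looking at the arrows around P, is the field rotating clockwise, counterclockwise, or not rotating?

Near P at (1.6, 0.4) the arrows circulate clockwise. The curl (z-component) there is about -5; negative curl means clockwise rotation.

clockwise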